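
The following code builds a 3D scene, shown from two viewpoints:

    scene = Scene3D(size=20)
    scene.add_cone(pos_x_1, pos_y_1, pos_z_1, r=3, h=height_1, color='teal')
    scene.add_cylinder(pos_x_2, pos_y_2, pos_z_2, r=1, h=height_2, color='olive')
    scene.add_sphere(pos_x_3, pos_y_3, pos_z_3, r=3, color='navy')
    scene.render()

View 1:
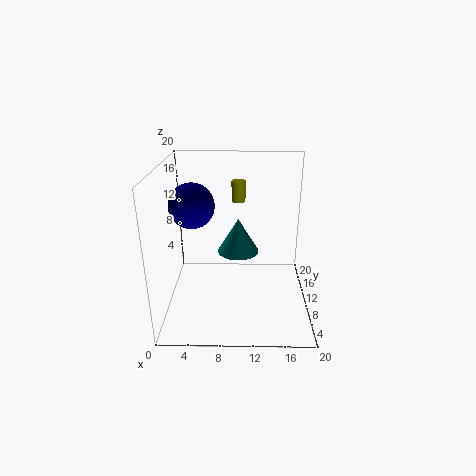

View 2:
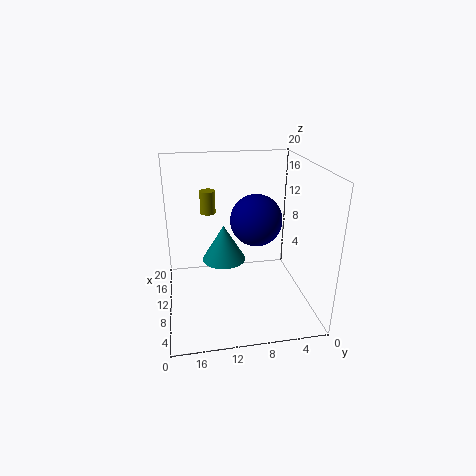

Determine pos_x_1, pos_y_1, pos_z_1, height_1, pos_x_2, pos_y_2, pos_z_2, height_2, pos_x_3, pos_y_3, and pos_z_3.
pos_x_1 = 10
pos_y_1 = 12
pos_z_1 = 7
height_1 = 5
pos_x_2 = 10
pos_y_2 = 14
pos_z_2 = 14
height_2 = 3
pos_x_3 = 4
pos_y_3 = 9
pos_z_3 = 15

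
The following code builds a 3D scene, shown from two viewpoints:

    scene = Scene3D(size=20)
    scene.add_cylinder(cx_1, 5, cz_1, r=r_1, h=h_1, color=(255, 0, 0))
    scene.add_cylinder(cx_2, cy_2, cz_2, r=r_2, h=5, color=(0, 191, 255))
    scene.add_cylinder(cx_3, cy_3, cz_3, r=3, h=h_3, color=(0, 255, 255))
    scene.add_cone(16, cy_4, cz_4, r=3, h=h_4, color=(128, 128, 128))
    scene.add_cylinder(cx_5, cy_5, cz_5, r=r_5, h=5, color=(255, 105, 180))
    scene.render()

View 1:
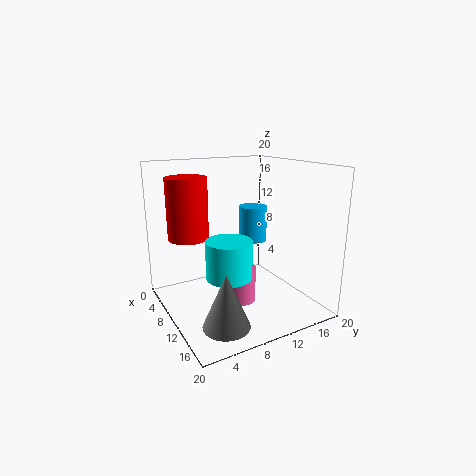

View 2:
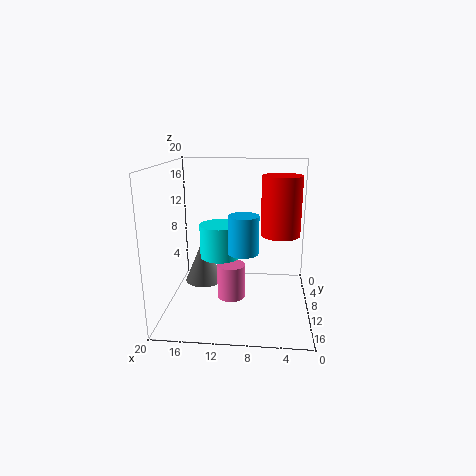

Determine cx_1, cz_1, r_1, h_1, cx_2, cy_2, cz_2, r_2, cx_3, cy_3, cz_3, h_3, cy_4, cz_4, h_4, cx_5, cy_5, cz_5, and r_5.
cx_1 = 4, cz_1 = 9, r_1 = 3, h_1 = 9, cx_2 = 9, cy_2 = 13, cz_2 = 9, r_2 = 2, cx_3 = 13, cy_3 = 7, cz_3 = 6, h_3 = 5, cy_4 = 5, cz_4 = 1, h_4 = 7, cx_5 = 11, cy_5 = 10, cz_5 = 1, r_5 = 2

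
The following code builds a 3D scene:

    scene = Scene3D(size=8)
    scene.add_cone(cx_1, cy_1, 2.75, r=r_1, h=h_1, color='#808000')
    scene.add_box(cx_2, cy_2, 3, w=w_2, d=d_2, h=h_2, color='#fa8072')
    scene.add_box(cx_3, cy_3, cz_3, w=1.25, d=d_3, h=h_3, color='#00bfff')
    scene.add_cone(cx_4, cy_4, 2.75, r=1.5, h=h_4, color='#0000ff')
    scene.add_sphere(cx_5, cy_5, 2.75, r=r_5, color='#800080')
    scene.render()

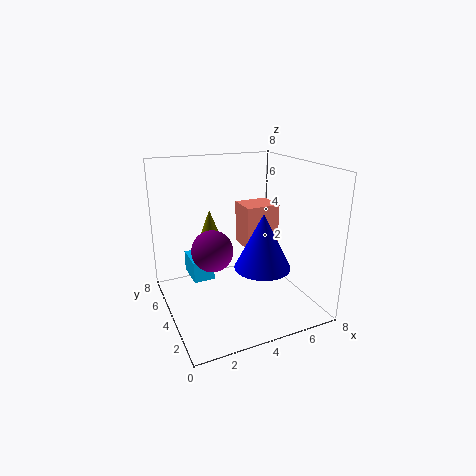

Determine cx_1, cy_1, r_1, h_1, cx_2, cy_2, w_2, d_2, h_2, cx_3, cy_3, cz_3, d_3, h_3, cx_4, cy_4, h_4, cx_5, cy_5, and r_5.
cx_1 = 3.5; cy_1 = 7.25; r_1 = 0.75; h_1 = 2; cx_2 = 4.75; cy_2 = 4.25; w_2 = 2; d_2 = 1.75; h_2 = 2.5; cx_3 = 1.75; cy_3 = 5.25; cz_3 = 1; d_3 = 2; h_3 = 1.25; cx_4 = 4.75; cy_4 = 2.5; h_4 = 3; cx_5 = 3; cy_5 = 5.5; r_5 = 1.25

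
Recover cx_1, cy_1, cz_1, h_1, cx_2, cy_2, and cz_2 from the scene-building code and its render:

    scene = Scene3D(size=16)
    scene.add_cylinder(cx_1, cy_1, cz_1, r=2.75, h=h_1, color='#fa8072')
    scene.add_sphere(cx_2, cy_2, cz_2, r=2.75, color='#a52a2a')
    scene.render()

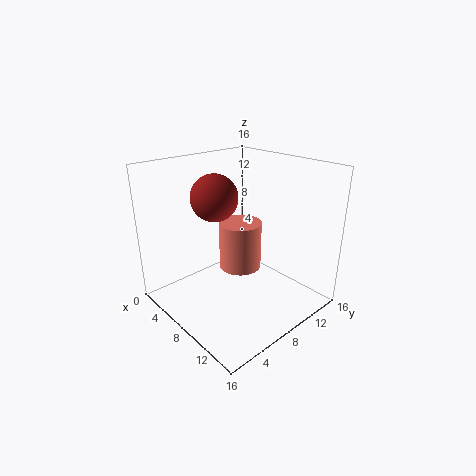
cx_1 = 4; cy_1 = 12; cz_1 = 1.25; h_1 = 6.25; cx_2 = 4.25; cy_2 = 7.75; cz_2 = 11.75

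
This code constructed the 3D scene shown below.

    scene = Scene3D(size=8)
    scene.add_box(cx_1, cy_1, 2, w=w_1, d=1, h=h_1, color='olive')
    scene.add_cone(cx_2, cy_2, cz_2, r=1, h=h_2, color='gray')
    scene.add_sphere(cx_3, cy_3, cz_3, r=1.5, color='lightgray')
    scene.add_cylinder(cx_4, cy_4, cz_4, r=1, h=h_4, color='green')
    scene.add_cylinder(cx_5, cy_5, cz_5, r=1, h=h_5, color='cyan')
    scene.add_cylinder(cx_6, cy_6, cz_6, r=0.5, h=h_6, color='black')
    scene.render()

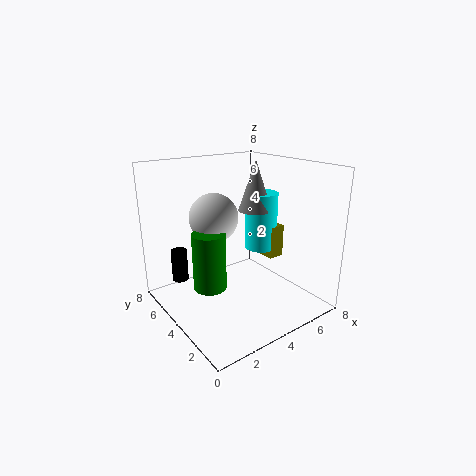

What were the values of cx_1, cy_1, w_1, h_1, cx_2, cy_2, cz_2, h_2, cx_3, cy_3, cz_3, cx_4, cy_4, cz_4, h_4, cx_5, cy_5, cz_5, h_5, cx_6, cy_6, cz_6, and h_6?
cx_1 = 6.5
cy_1 = 4
w_1 = 1
h_1 = 2
cx_2 = 6
cy_2 = 5
cz_2 = 5
h_2 = 3
cx_3 = 4
cy_3 = 6.5
cz_3 = 4.5
cx_4 = 3
cy_4 = 5.5
cz_4 = 0.5
h_4 = 3.5
cx_5 = 6.5
cy_5 = 5
cz_5 = 2.5
h_5 = 3.5
cx_6 = 2
cy_6 = 7.5
cz_6 = 0.5
h_6 = 2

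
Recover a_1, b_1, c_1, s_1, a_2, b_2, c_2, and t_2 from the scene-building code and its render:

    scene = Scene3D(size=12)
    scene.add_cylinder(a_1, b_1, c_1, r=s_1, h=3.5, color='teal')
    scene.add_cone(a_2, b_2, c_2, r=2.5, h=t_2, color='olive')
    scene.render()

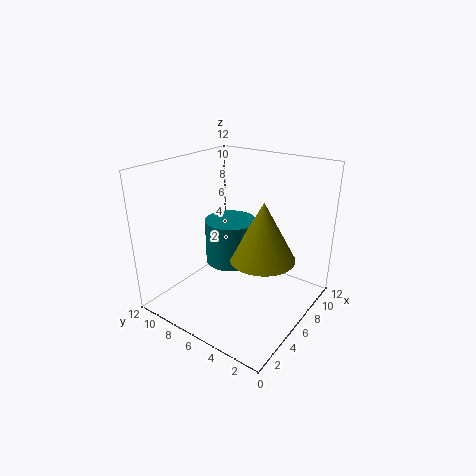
a_1 = 5
b_1 = 6
c_1 = 4.5
s_1 = 2
a_2 = 5
b_2 = 3
c_2 = 5.5
t_2 = 4.5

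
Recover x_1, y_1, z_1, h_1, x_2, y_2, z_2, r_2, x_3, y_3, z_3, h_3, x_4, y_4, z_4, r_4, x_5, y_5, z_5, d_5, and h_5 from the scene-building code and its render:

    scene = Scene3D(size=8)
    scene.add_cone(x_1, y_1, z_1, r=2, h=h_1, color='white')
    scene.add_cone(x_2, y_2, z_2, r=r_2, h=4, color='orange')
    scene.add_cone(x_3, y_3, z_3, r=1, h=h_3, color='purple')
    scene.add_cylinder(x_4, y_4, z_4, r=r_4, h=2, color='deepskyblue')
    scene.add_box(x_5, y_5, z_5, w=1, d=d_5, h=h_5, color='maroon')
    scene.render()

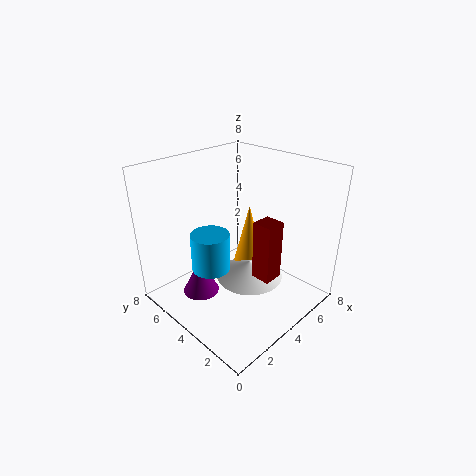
x_1 = 5, y_1 = 4, z_1 = 1, h_1 = 1, x_2 = 6, y_2 = 5, z_2 = 1, r_2 = 1, x_3 = 2, y_3 = 5, z_3 = 1, h_3 = 2, x_4 = 2, y_4 = 4, z_4 = 3, r_4 = 1, x_5 = 3, y_5 = 1, z_5 = 3, d_5 = 1, h_5 = 3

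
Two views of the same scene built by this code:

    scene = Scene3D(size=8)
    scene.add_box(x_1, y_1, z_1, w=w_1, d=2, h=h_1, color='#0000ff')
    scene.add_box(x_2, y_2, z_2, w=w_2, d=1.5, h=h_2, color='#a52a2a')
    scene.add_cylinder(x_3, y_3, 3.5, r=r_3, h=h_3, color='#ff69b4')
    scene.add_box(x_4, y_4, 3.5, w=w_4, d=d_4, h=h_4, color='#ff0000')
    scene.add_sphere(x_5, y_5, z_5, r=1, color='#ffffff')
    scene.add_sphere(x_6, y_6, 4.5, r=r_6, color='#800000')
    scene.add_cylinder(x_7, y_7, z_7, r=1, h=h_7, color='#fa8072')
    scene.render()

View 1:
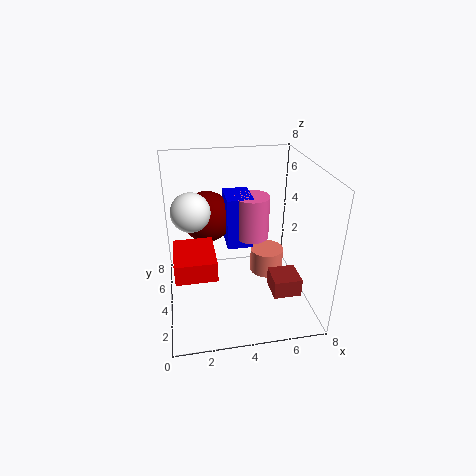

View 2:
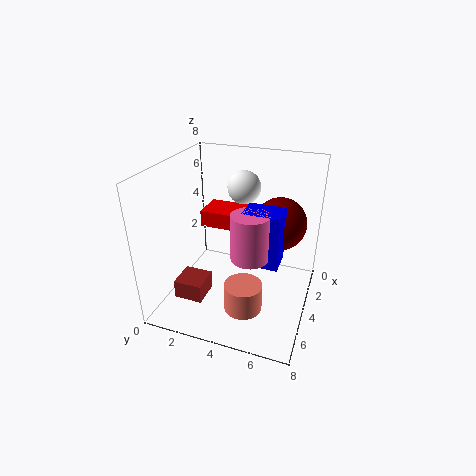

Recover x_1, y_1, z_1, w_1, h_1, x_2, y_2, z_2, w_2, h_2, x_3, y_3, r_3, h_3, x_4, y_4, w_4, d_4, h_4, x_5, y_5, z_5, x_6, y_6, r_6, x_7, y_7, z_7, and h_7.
x_1 = 3.5, y_1 = 4.5, z_1 = 3, w_1 = 1.5, h_1 = 3, x_2 = 5.5, y_2 = 1.5, z_2 = 1.5, w_2 = 1.5, h_2 = 1, x_3 = 5, y_3 = 5, r_3 = 1, h_3 = 2.5, x_4 = 0.5, y_4 = 1, w_4 = 2, d_4 = 2.5, h_4 = 1, x_5 = 1.5, y_5 = 3.5, z_5 = 6, x_6 = 2.5, y_6 = 6, r_6 = 1.5, x_7 = 6, y_7 = 5, z_7 = 1, h_7 = 1.5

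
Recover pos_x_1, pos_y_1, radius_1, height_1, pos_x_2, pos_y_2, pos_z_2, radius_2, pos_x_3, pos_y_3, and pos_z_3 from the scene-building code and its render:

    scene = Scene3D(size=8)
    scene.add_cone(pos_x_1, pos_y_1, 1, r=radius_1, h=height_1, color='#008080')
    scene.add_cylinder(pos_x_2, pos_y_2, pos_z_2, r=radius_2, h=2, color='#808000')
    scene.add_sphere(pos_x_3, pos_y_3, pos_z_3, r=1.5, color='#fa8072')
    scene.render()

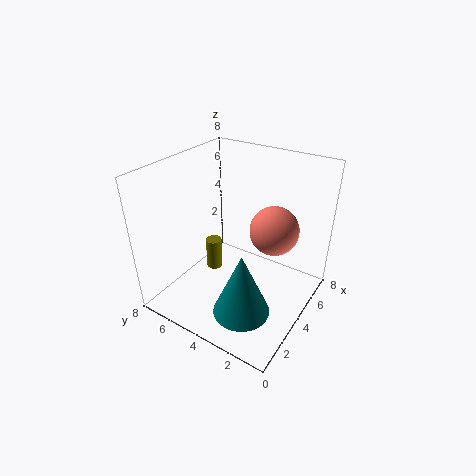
pos_x_1 = 2
pos_y_1 = 2.5
radius_1 = 1.5
height_1 = 3.5
pos_x_2 = 5
pos_y_2 = 6.5
pos_z_2 = 0.5
radius_2 = 0.5
pos_x_3 = 6.5
pos_y_3 = 3
pos_z_3 = 3.5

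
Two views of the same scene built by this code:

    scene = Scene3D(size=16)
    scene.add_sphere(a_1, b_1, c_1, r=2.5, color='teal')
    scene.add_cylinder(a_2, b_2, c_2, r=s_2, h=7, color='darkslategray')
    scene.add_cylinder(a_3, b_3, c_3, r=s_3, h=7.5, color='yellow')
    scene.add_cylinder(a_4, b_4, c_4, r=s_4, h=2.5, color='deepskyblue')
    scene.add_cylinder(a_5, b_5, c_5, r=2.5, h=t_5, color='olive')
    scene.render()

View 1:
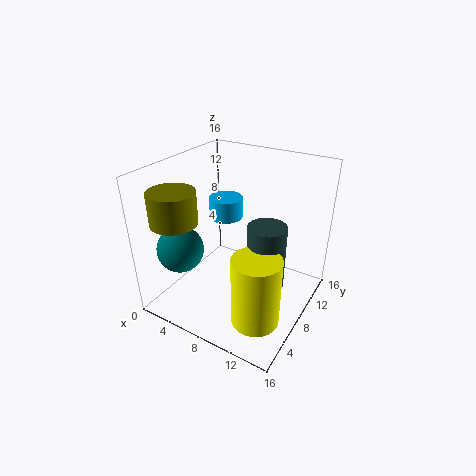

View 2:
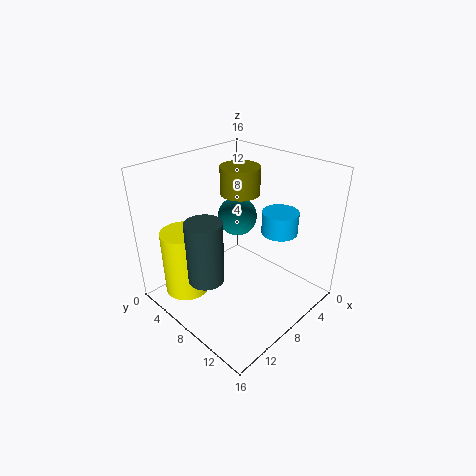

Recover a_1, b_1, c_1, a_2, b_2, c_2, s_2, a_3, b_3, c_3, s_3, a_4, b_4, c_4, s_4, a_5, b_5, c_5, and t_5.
a_1 = 3.5
b_1 = 3.5
c_1 = 7.5
a_2 = 12
b_2 = 7
c_2 = 4
s_2 = 2
a_3 = 12.5
b_3 = 4
c_3 = 1.5
s_3 = 2.5
a_4 = 4.5
b_4 = 11
c_4 = 8.5
s_4 = 2
a_5 = 3
b_5 = 3.5
c_5 = 10.5
t_5 = 3.5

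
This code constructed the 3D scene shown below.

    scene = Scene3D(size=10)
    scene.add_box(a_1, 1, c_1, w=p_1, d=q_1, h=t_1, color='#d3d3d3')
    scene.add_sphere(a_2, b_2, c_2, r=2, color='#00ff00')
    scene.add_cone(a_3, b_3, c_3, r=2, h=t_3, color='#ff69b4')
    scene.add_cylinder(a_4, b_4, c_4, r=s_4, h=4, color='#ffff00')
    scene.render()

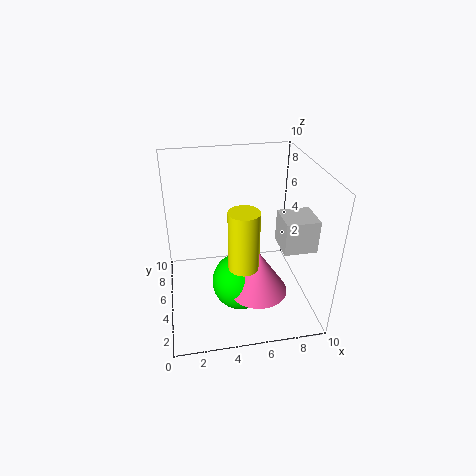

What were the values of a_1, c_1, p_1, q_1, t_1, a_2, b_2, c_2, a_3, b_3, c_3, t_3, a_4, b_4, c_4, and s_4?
a_1 = 7; c_1 = 6; p_1 = 2; q_1 = 2; t_1 = 2; a_2 = 5; b_2 = 4; c_2 = 2; a_3 = 6; b_3 = 3; c_3 = 2; t_3 = 3; a_4 = 5; b_4 = 3; c_4 = 4; s_4 = 1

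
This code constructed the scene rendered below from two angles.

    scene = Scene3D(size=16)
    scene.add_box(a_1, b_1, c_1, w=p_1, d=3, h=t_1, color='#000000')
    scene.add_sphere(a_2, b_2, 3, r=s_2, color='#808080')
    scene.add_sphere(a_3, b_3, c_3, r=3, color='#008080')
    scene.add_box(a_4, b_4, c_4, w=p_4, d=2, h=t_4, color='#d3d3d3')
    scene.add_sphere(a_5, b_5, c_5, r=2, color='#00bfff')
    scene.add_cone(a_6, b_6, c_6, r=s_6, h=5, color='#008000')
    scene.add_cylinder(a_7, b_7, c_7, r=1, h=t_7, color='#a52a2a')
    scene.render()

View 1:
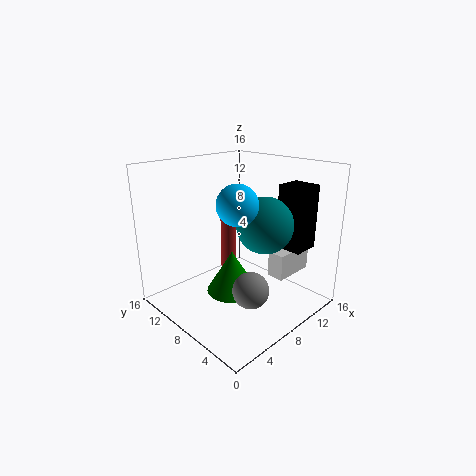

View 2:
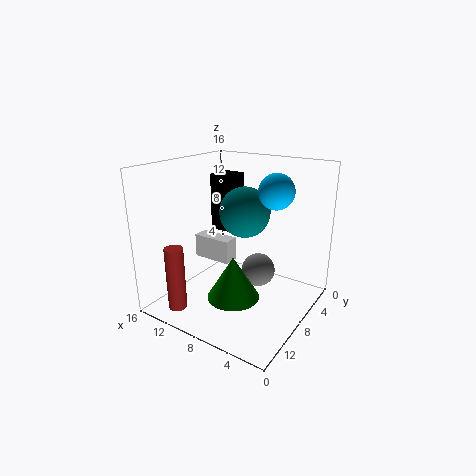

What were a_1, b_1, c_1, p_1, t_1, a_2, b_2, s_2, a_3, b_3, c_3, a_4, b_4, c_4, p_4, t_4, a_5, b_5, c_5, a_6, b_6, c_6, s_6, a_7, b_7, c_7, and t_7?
a_1 = 11, b_1 = 2, c_1 = 7, p_1 = 3, t_1 = 7, a_2 = 7, b_2 = 5, s_2 = 2, a_3 = 9, b_3 = 5, c_3 = 10, a_4 = 11, b_4 = 4, c_4 = 3, p_4 = 5, t_4 = 3, a_5 = 5, b_5 = 5, c_5 = 13, a_6 = 8, b_6 = 9, c_6 = 1, s_6 = 3, a_7 = 12, b_7 = 14, c_7 = 1, t_7 = 7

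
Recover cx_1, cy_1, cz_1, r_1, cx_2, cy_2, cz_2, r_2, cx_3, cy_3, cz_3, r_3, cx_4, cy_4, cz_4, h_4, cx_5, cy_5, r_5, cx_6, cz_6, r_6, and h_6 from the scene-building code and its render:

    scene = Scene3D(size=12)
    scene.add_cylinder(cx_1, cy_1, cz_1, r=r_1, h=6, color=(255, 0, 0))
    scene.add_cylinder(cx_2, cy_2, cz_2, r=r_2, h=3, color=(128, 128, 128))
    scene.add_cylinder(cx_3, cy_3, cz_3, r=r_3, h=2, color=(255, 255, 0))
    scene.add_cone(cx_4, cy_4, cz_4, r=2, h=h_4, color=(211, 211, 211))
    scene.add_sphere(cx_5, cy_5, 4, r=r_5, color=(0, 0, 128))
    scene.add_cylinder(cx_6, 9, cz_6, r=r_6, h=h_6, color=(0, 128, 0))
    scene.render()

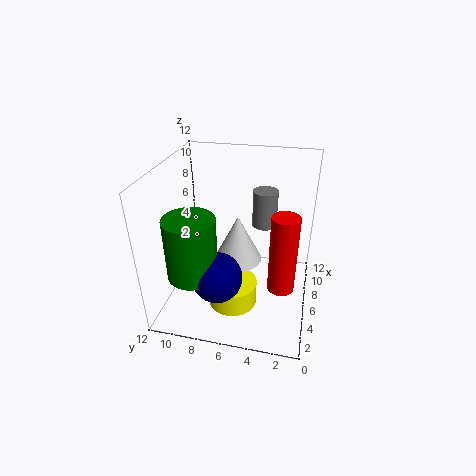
cx_1 = 3
cy_1 = 2
cz_1 = 4
r_1 = 1
cx_2 = 7
cy_2 = 4
cz_2 = 7
r_2 = 1
cx_3 = 4
cy_3 = 6
cz_3 = 1
r_3 = 2
cx_4 = 6
cy_4 = 6
cz_4 = 4
h_4 = 4
cx_5 = 3
cy_5 = 7
r_5 = 2
cx_6 = 3
cz_6 = 4
r_6 = 2
h_6 = 5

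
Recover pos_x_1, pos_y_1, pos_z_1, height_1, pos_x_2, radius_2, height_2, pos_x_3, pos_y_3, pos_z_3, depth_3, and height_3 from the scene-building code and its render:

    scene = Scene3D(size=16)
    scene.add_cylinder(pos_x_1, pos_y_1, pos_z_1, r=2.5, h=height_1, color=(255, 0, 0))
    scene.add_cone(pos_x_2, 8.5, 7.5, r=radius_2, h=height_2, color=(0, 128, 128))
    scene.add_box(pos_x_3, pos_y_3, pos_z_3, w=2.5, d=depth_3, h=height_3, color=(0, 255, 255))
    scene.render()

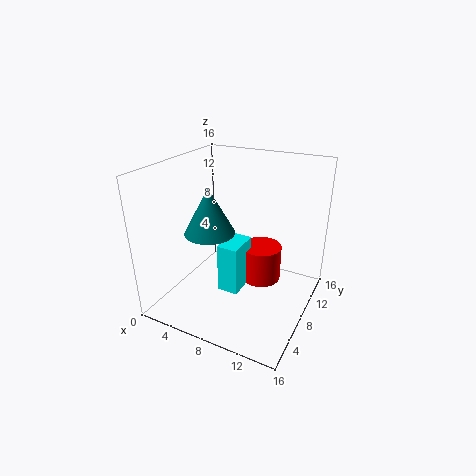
pos_x_1 = 9, pos_y_1 = 12.5, pos_z_1 = 0.5, height_1 = 4.5, pos_x_2 = 4, radius_2 = 3, height_2 = 5.5, pos_x_3 = 5.5, pos_y_3 = 7.5, pos_z_3 = 0.5, depth_3 = 4, height_3 = 6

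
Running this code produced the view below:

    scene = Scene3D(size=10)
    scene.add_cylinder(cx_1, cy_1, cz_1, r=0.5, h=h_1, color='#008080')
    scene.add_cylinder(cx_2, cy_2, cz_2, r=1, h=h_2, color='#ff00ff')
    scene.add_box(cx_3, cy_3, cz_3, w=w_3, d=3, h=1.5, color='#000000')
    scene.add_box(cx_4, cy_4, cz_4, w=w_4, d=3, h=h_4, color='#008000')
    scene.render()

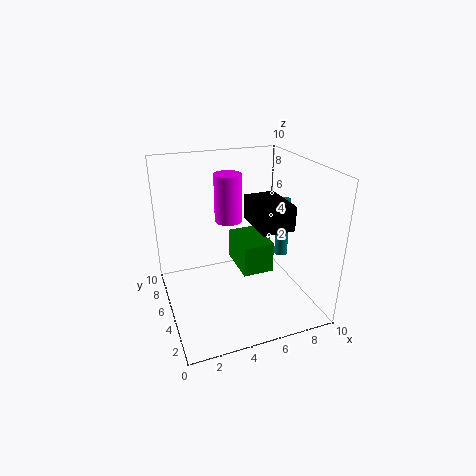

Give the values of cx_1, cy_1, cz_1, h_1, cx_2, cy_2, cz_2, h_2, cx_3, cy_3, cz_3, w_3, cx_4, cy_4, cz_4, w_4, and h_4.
cx_1 = 9
cy_1 = 6
cz_1 = 2.5
h_1 = 4.5
cx_2 = 5
cy_2 = 7
cz_2 = 5.5
h_2 = 3.5
cx_3 = 5
cy_3 = 1
cz_3 = 7
w_3 = 2
cx_4 = 4.5
cy_4 = 2.5
cz_4 = 3.5
w_4 = 2
h_4 = 2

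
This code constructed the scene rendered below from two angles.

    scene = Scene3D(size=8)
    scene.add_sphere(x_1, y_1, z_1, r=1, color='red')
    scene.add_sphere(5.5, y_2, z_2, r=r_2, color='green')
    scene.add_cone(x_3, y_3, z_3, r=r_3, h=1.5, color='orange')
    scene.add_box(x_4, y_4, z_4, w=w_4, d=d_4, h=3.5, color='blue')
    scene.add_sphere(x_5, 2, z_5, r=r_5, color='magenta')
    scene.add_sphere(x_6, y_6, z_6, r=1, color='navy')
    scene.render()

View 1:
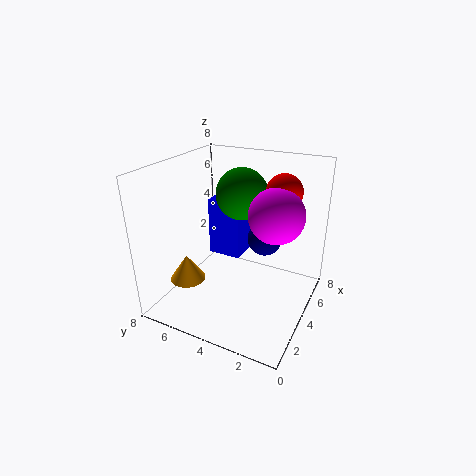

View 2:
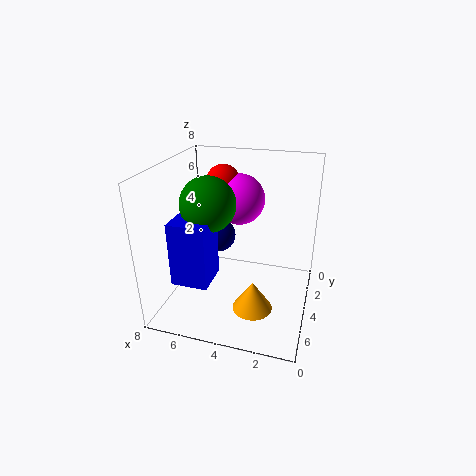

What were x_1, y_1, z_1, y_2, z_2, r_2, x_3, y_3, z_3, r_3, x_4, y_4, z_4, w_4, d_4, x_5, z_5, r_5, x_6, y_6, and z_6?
x_1 = 5.5
y_1 = 2
z_1 = 6.5
y_2 = 4.5
z_2 = 6
r_2 = 1.5
x_3 = 2.5
y_3 = 6.5
z_3 = 1.5
r_3 = 1
x_4 = 5
y_4 = 4.5
z_4 = 2
w_4 = 2
d_4 = 2
x_5 = 4.5
z_5 = 5.5
r_5 = 1.5
x_6 = 5.5
y_6 = 3
z_6 = 3.5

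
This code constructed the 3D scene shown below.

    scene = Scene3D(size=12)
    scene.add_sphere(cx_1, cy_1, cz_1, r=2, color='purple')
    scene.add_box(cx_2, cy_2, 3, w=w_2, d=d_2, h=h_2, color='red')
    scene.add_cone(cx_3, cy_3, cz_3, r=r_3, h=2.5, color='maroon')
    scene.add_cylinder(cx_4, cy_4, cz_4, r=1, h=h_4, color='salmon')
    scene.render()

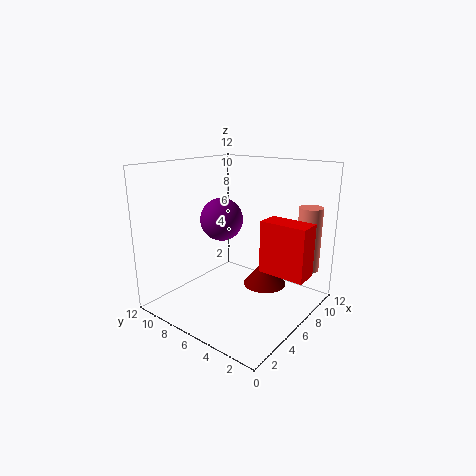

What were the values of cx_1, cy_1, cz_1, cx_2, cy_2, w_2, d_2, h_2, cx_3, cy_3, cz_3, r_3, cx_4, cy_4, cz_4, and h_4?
cx_1 = 8; cy_1 = 9.5; cz_1 = 6.5; cx_2 = 7; cy_2 = 0.5; w_2 = 2; d_2 = 4; h_2 = 4.5; cx_3 = 9.5; cy_3 = 5.5; cz_3 = 0.5; r_3 = 2; cx_4 = 10; cy_4 = 1.5; cz_4 = 3; h_4 = 5.5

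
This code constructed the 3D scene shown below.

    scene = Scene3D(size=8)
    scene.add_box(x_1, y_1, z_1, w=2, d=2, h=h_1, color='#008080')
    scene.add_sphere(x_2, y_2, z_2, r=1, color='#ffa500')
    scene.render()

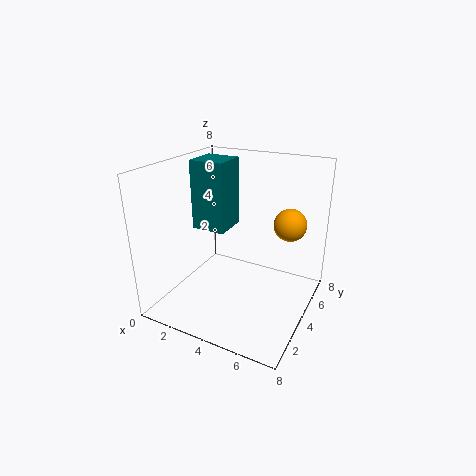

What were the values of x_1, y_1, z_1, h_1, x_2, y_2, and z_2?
x_1 = 1
y_1 = 4
z_1 = 4
h_1 = 4
x_2 = 6
y_2 = 7
z_2 = 4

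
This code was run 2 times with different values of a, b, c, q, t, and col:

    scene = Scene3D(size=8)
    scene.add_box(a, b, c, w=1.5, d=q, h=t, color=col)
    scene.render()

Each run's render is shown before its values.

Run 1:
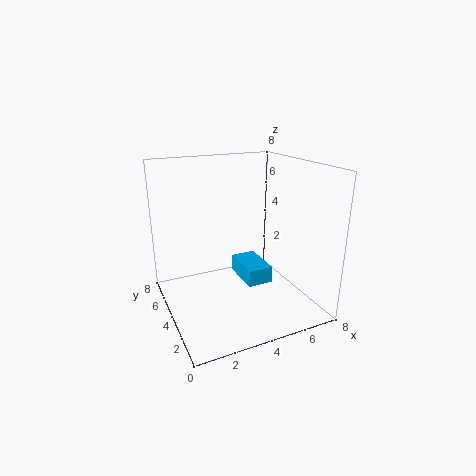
a = 4.5, b = 3.5, c = 1, q = 2.5, t = 1, col = 'deepskyblue'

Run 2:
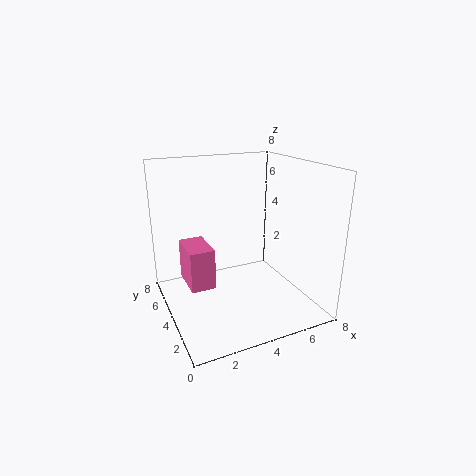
a = 1.5, b = 5, c = 0.5, q = 2.5, t = 2.5, col = 'hotpink'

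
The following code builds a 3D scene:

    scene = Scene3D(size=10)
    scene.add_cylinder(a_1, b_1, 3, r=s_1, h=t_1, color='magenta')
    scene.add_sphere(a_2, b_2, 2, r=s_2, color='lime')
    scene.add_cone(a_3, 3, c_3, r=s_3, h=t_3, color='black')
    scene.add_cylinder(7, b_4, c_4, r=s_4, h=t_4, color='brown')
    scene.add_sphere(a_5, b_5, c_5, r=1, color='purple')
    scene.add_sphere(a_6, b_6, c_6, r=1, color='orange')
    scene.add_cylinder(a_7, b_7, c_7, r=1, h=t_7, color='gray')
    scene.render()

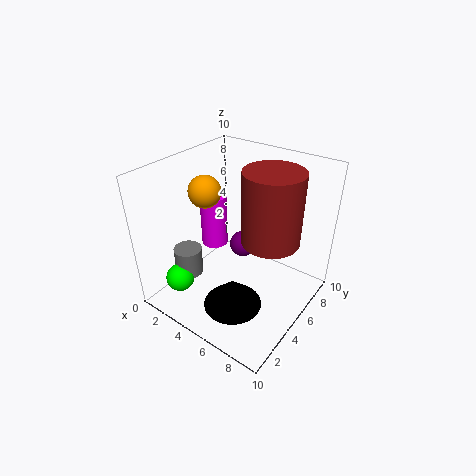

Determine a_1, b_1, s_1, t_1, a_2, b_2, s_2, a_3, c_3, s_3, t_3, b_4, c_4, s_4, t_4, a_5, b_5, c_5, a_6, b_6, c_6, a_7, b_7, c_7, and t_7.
a_1 = 2
b_1 = 6
s_1 = 1
t_1 = 4
a_2 = 2
b_2 = 2
s_2 = 1
a_3 = 6
c_3 = 1
s_3 = 2
t_3 = 2
b_4 = 6
c_4 = 5
s_4 = 2
t_4 = 5
a_5 = 4
b_5 = 7
c_5 = 3
a_6 = 4
b_6 = 3
c_6 = 9
a_7 = 2
b_7 = 3
c_7 = 2
t_7 = 2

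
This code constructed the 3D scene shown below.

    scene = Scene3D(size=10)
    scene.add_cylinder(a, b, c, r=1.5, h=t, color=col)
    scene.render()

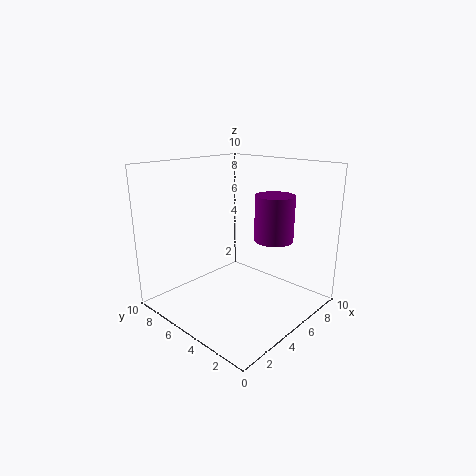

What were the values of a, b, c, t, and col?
a = 8.5; b = 4.5; c = 4; t = 3.5; col = 'purple'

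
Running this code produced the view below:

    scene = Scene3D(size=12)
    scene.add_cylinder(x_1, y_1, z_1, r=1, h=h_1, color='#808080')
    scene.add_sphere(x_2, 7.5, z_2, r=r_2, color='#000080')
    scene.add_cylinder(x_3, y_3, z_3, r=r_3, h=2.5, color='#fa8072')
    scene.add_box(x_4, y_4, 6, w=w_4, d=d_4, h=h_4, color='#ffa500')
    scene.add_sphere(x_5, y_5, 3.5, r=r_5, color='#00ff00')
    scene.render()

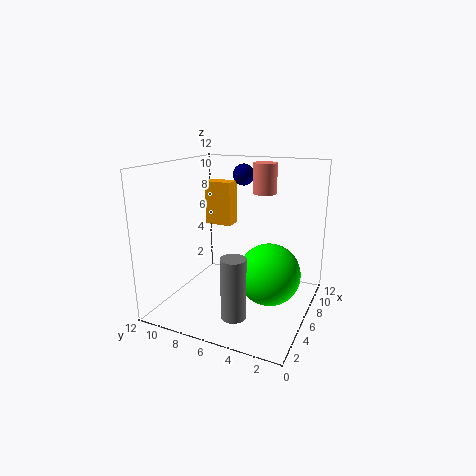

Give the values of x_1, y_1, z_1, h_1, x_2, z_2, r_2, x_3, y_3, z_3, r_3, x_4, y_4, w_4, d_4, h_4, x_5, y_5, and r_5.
x_1 = 3
y_1 = 5
z_1 = 0.5
h_1 = 5
x_2 = 10.5
z_2 = 10.5
r_2 = 1
x_3 = 8
y_3 = 4.5
z_3 = 9.5
r_3 = 1
x_4 = 8.5
y_4 = 8
w_4 = 1.5
d_4 = 2.5
h_4 = 4
x_5 = 5.5
y_5 = 3
r_5 = 2.5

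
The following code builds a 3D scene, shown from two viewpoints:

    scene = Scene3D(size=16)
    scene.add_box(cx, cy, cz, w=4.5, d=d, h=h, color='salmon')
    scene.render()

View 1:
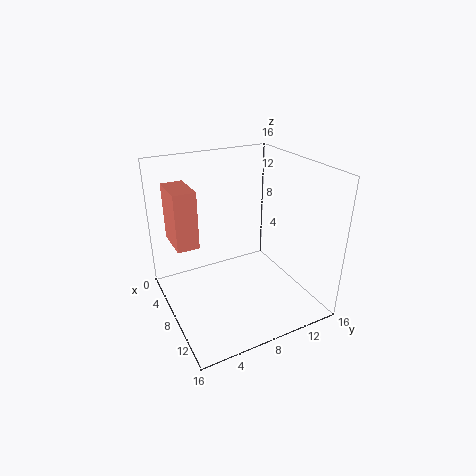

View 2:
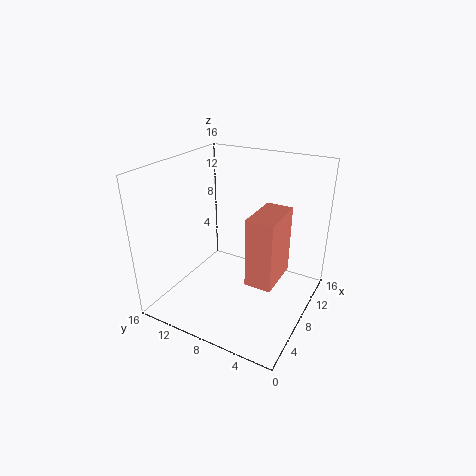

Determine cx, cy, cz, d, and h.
cx = 2
cy = 1.5
cz = 7
d = 2.5
h = 6.5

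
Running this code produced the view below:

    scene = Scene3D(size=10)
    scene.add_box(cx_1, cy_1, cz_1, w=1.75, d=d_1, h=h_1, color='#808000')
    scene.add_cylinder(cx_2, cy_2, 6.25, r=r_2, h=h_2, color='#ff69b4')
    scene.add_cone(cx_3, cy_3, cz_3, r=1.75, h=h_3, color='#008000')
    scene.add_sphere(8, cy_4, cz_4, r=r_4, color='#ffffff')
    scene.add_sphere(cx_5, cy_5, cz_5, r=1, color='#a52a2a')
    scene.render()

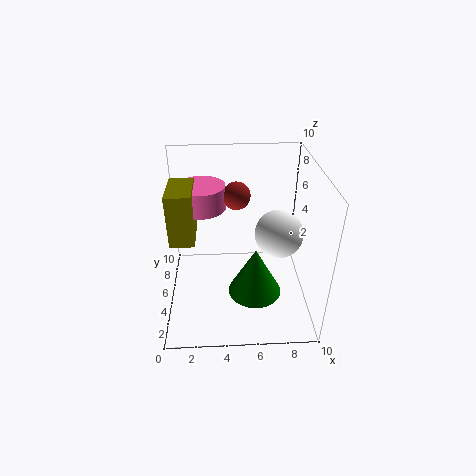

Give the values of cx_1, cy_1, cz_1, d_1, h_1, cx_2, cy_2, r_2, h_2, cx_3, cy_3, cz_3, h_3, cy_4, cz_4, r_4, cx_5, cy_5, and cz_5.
cx_1 = 0.25; cy_1 = 4.75; cz_1 = 4.5; d_1 = 3.25; h_1 = 3.75; cx_2 = 2.5; cy_2 = 7.25; r_2 = 1.75; h_2 = 1.75; cx_3 = 6; cy_3 = 2.75; cz_3 = 2.25; h_3 = 3.25; cy_4 = 5.75; cz_4 = 4.75; r_4 = 1.75; cx_5 = 5; cy_5 = 7; cz_5 = 7.25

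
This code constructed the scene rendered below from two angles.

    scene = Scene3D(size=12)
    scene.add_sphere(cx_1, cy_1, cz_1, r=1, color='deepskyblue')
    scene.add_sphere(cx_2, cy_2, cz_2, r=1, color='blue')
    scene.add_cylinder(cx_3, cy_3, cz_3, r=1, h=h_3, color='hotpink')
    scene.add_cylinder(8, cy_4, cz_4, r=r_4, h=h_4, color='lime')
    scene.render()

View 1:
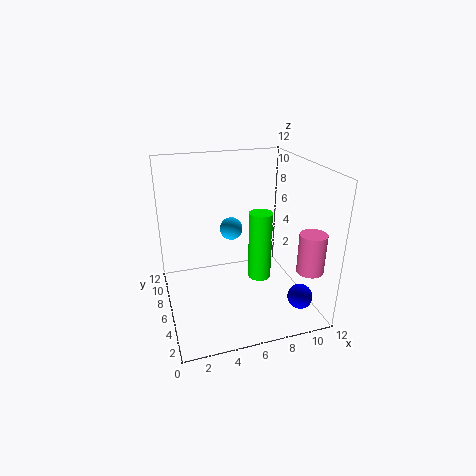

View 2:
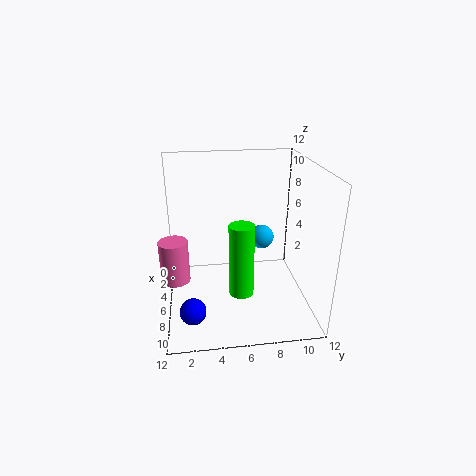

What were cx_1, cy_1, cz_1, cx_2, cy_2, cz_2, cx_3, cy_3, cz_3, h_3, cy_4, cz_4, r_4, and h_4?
cx_1 = 6
cy_1 = 8
cz_1 = 6
cx_2 = 10
cy_2 = 2
cz_2 = 2
cx_3 = 10
cy_3 = 1
cz_3 = 5
h_3 = 3
cy_4 = 6
cz_4 = 2
r_4 = 1
h_4 = 6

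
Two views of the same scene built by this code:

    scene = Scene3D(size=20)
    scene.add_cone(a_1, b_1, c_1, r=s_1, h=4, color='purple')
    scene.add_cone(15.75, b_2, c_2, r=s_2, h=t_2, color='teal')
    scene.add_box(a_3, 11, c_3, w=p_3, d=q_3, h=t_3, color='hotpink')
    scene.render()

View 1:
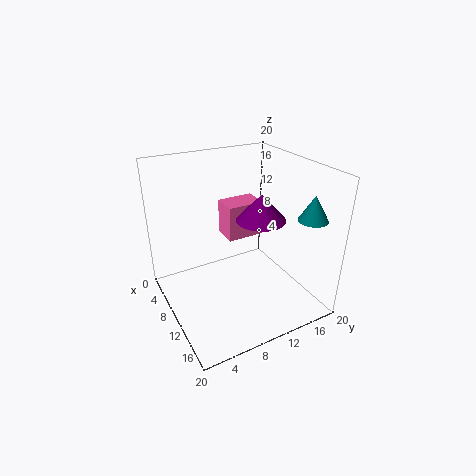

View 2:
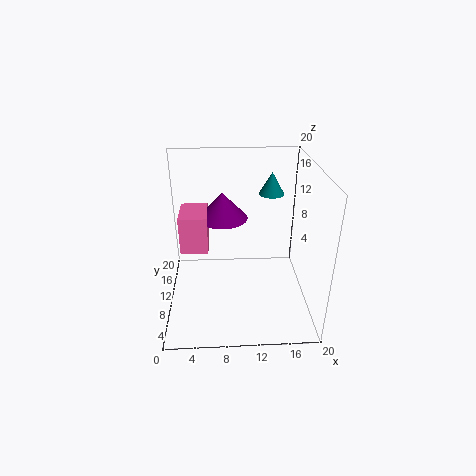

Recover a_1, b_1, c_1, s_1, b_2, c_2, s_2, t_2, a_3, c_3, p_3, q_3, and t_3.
a_1 = 8
b_1 = 15
c_1 = 10.75
s_1 = 3.75
b_2 = 18
c_2 = 13.25
s_2 = 2
t_2 = 3.5
a_3 = 1.75
c_3 = 7
p_3 = 4
q_3 = 5.75
t_3 = 5.5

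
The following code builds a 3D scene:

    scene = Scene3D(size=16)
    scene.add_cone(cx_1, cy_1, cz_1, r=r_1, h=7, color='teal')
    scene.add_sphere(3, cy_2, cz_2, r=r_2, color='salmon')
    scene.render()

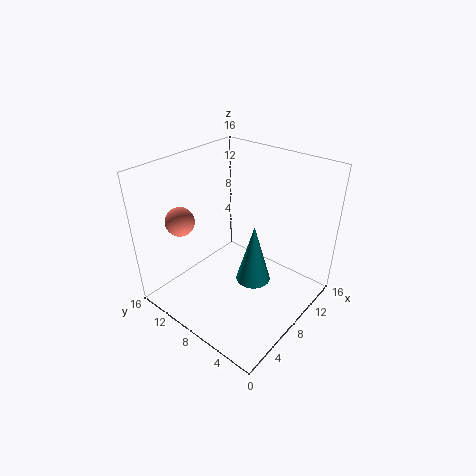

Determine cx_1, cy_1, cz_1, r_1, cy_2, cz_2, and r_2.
cx_1 = 9, cy_1 = 6.5, cz_1 = 2.5, r_1 = 2, cy_2 = 11.5, cz_2 = 11, r_2 = 1.5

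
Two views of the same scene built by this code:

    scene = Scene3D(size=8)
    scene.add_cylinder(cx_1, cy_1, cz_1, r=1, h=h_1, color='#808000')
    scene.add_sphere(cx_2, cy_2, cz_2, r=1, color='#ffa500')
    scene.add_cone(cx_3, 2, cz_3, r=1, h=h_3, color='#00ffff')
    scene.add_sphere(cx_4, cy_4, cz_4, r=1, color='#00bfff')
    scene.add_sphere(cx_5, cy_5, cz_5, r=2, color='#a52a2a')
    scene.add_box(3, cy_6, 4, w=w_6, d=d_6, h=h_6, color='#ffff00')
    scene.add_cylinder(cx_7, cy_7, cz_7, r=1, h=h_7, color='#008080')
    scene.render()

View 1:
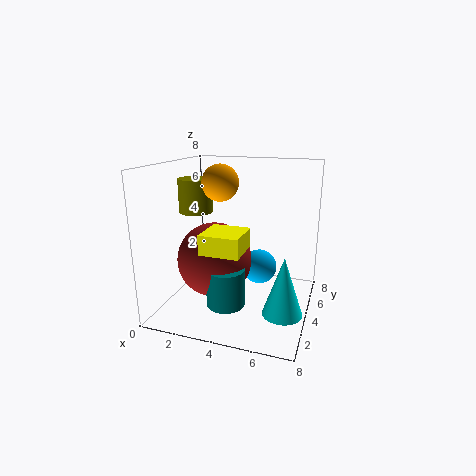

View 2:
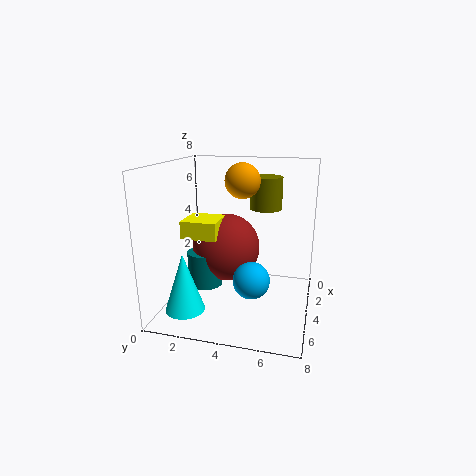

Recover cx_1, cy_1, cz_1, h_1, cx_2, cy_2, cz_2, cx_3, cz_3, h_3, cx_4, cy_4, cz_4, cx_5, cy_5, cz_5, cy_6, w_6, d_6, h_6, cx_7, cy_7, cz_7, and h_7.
cx_1 = 1
cy_1 = 5
cz_1 = 5
h_1 = 2
cx_2 = 3
cy_2 = 4
cz_2 = 7
cx_3 = 7
cz_3 = 1
h_3 = 3
cx_4 = 5
cy_4 = 5
cz_4 = 2
cx_5 = 3
cy_5 = 3
cz_5 = 3
cy_6 = 1
w_6 = 2
d_6 = 2
h_6 = 1
cx_7 = 4
cy_7 = 2
cz_7 = 1
h_7 = 2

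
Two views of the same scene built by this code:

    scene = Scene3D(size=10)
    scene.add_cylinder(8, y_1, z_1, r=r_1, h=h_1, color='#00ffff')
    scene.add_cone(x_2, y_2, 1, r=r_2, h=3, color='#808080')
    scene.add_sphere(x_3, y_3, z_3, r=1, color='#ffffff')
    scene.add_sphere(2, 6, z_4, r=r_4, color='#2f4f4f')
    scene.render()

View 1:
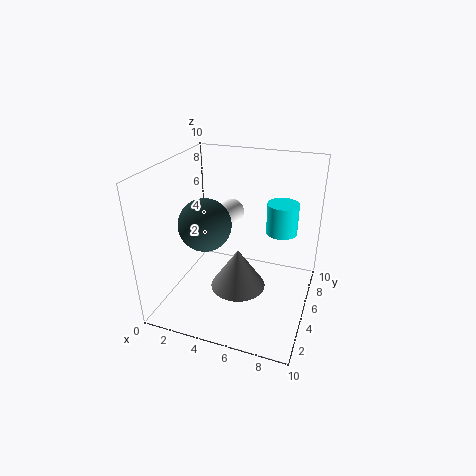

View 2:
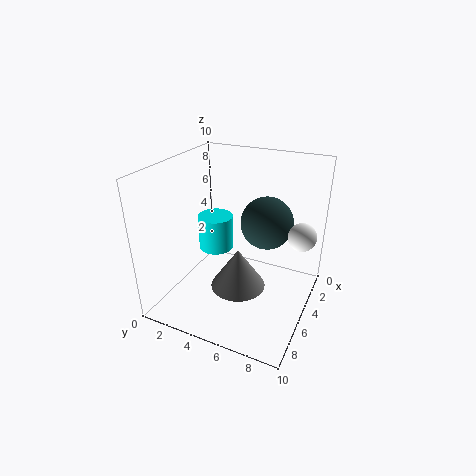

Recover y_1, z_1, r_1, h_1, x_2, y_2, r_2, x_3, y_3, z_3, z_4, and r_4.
y_1 = 5, z_1 = 6, r_1 = 1, h_1 = 2, x_2 = 5, y_2 = 5, r_2 = 2, x_3 = 3, y_3 = 9, z_3 = 5, z_4 = 5, r_4 = 2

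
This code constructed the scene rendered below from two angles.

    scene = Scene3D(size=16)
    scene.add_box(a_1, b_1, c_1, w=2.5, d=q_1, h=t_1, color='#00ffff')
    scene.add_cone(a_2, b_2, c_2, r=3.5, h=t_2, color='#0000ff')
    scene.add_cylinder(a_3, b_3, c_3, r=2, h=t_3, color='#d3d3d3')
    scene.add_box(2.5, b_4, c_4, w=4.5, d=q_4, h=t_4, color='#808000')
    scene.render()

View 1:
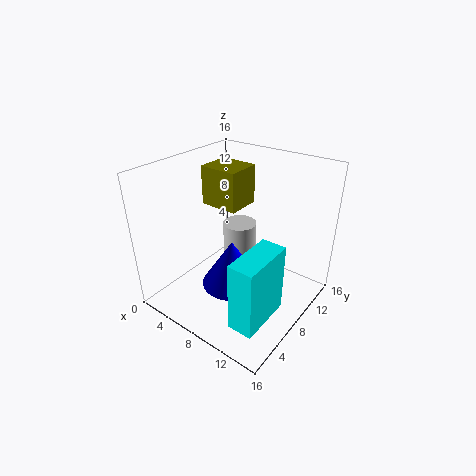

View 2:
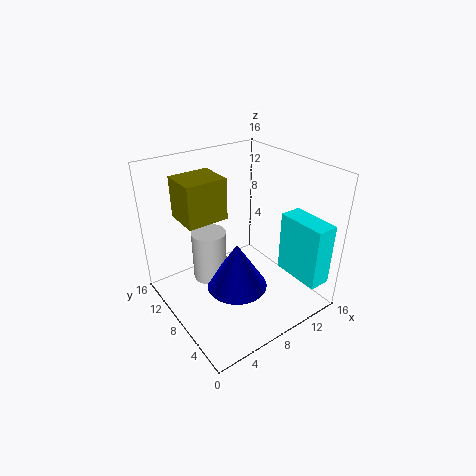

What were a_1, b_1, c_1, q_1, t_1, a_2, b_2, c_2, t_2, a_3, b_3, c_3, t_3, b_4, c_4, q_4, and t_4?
a_1 = 12.5; b_1 = 0.5; c_1 = 3.5; q_1 = 5.5; t_1 = 7; a_2 = 7.5; b_2 = 7.5; c_2 = 2; t_2 = 5.5; a_3 = 6; b_3 = 11; c_3 = 2; t_3 = 6; b_4 = 8.5; c_4 = 10.5; q_4 = 4; t_4 = 4.5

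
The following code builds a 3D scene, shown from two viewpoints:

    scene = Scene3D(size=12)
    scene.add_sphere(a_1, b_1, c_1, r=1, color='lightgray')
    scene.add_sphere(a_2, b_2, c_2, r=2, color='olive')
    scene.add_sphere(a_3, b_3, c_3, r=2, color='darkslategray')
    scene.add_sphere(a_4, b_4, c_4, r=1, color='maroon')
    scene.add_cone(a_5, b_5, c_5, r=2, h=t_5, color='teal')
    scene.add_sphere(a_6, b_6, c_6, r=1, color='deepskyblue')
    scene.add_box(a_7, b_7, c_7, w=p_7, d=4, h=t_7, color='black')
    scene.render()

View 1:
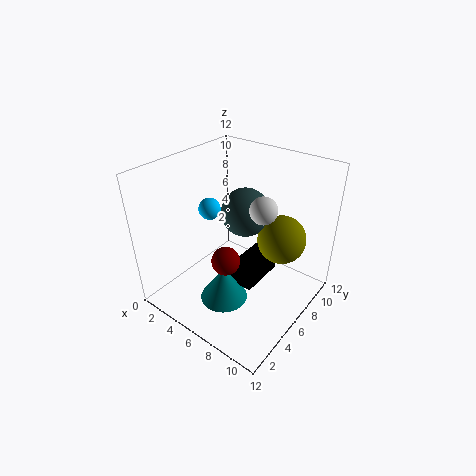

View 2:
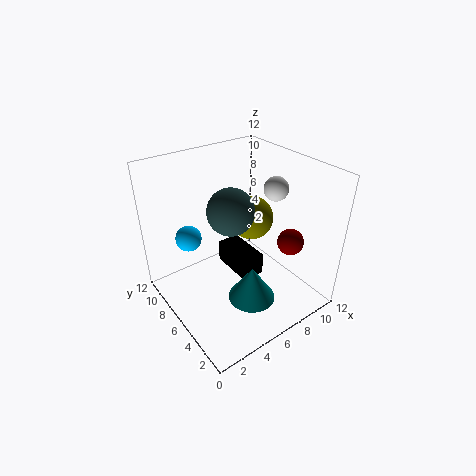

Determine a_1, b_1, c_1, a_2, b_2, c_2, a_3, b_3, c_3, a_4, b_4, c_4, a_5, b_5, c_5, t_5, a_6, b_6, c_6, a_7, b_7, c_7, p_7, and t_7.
a_1 = 9, b_1 = 5, c_1 = 10, a_2 = 9, b_2 = 8, c_2 = 6, a_3 = 6, b_3 = 7, c_3 = 8, a_4 = 8, b_4 = 2, c_4 = 7, a_5 = 6, b_5 = 4, c_5 = 1, t_5 = 3, a_6 = 2, b_6 = 7, c_6 = 7, a_7 = 6, b_7 = 5, c_7 = 2, p_7 = 2, t_7 = 2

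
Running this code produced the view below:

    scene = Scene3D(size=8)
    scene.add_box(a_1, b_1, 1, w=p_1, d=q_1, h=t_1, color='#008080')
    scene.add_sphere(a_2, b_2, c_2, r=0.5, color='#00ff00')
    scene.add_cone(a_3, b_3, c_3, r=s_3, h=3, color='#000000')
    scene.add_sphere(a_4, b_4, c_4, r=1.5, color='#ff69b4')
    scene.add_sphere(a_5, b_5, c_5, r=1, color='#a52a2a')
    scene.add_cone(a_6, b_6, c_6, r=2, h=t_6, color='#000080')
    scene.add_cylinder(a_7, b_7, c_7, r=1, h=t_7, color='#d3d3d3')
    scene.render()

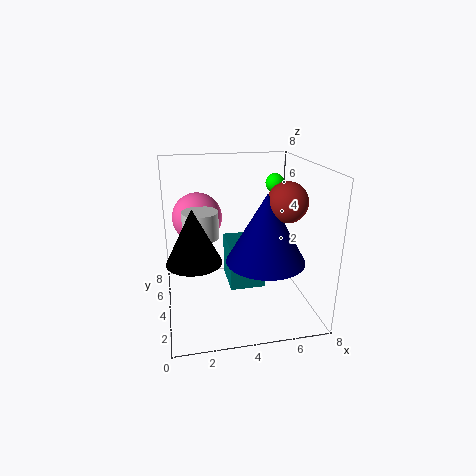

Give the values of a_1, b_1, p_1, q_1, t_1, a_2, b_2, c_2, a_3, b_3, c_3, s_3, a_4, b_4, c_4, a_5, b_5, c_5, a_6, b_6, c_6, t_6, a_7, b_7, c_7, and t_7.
a_1 = 3.5
b_1 = 3.5
p_1 = 2
q_1 = 2.5
t_1 = 2.5
a_2 = 6
b_2 = 4
c_2 = 7
a_3 = 1.5
b_3 = 3.5
c_3 = 3
s_3 = 1.5
a_4 = 2
b_4 = 6.5
c_4 = 4.5
a_5 = 6
b_5 = 2
c_5 = 6.5
a_6 = 5
b_6 = 2
c_6 = 3.5
t_6 = 3.5
a_7 = 2
b_7 = 4.5
c_7 = 4
t_7 = 1.5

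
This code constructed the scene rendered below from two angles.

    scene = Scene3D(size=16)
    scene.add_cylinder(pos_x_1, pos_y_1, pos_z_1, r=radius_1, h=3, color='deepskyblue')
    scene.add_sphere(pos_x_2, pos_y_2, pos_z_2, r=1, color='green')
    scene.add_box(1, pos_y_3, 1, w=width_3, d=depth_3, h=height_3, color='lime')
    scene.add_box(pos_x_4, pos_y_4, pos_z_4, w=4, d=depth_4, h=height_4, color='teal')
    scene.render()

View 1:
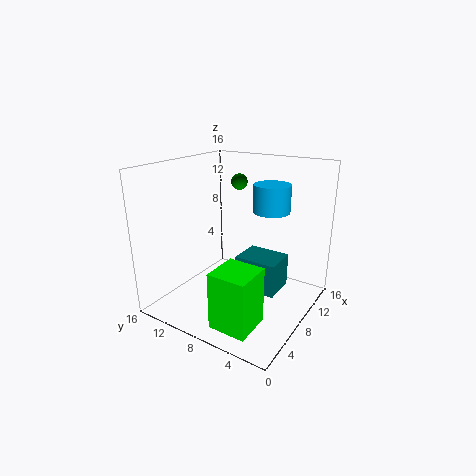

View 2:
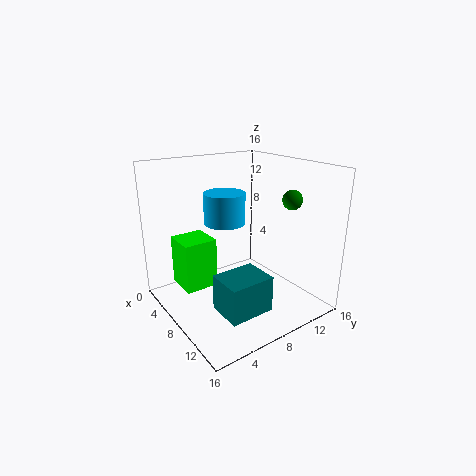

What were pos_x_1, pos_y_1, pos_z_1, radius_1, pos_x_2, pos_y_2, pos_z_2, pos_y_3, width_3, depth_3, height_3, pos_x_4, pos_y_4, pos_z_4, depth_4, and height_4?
pos_x_1 = 10; pos_y_1 = 5; pos_z_1 = 11; radius_1 = 2; pos_x_2 = 13; pos_y_2 = 11; pos_z_2 = 13; pos_y_3 = 3; width_3 = 4; depth_3 = 4; height_3 = 6; pos_x_4 = 9; pos_y_4 = 4; pos_z_4 = 1; depth_4 = 5; height_4 = 4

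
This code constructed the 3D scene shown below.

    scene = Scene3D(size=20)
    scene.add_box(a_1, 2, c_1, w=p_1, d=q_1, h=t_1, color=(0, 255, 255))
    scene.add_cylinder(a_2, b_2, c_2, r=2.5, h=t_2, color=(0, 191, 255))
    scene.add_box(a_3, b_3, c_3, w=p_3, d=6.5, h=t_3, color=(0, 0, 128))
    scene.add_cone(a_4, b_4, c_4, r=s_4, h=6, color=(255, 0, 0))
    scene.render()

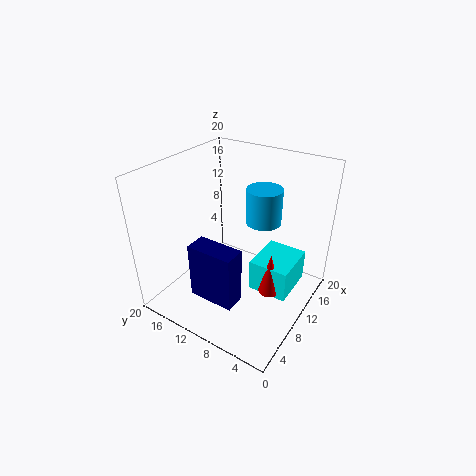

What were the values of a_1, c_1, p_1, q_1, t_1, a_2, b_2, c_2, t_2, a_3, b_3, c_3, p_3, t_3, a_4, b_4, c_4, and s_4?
a_1 = 9, c_1 = 3, p_1 = 6.5, q_1 = 5.5, t_1 = 4.5, a_2 = 13.5, b_2 = 8, c_2 = 11.5, t_2 = 5, a_3 = 4, b_3 = 7.5, c_3 = 2.5, p_3 = 3, t_3 = 8, a_4 = 9.5, b_4 = 4.5, c_4 = 3.5, s_4 = 1.5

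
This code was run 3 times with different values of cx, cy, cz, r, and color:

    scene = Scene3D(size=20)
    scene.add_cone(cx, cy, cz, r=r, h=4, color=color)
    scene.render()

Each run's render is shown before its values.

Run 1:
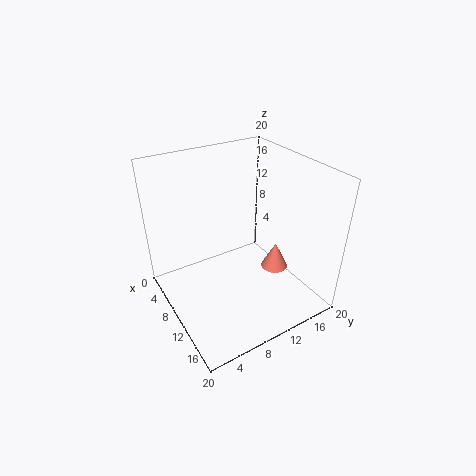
cx = 11; cy = 16; cz = 3.5; r = 2; color = 'salmon'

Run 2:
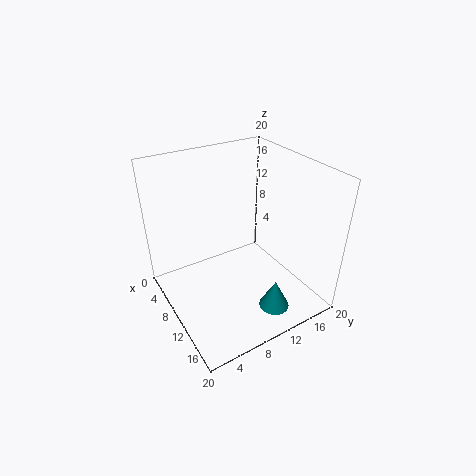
cx = 17; cy = 11.5; cz = 2.5; r = 2; color = 'teal'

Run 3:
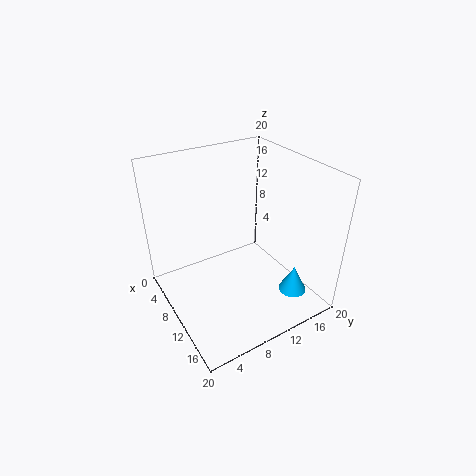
cx = 15; cy = 16.5; cz = 1.5; r = 2; color = 'deepskyblue'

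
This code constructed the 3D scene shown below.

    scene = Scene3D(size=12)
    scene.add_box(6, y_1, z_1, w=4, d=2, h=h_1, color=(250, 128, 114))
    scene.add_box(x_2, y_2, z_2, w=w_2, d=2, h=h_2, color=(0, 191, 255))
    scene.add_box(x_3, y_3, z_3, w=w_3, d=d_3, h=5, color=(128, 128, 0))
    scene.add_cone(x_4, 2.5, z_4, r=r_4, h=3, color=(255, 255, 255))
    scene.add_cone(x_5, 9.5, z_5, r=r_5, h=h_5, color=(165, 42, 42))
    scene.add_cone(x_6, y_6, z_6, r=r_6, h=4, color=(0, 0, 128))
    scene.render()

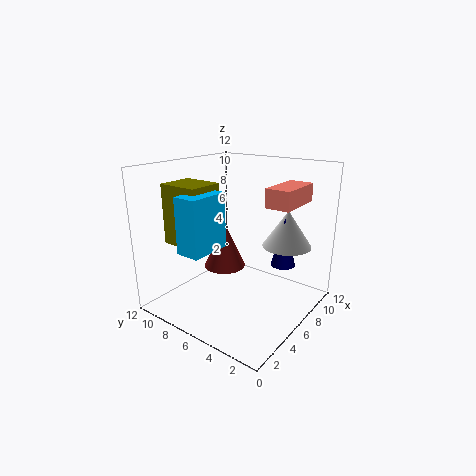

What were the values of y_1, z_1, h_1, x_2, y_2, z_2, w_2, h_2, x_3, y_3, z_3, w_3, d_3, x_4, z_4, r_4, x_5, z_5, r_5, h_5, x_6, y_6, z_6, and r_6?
y_1 = 1.5
z_1 = 9
h_1 = 1.5
x_2 = 1.5
y_2 = 6.5
z_2 = 5.5
w_2 = 3.5
h_2 = 4.5
x_3 = 2.5
y_3 = 7.5
z_3 = 5.5
w_3 = 3
d_3 = 3.5
x_4 = 8
z_4 = 5.5
r_4 = 2
x_5 = 8.5
z_5 = 1.5
r_5 = 2
h_5 = 4.5
x_6 = 7.5
y_6 = 2.5
z_6 = 4
r_6 = 1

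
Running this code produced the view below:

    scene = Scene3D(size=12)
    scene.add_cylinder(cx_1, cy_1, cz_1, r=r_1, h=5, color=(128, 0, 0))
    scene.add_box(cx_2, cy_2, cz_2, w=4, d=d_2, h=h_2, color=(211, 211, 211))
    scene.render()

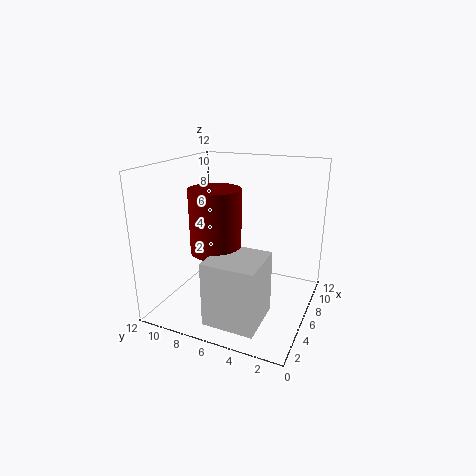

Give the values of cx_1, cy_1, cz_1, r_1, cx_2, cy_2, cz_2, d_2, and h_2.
cx_1 = 4, cy_1 = 7, cz_1 = 5.5, r_1 = 2, cx_2 = 0.5, cy_2 = 2.5, cz_2 = 1, d_2 = 4, h_2 = 5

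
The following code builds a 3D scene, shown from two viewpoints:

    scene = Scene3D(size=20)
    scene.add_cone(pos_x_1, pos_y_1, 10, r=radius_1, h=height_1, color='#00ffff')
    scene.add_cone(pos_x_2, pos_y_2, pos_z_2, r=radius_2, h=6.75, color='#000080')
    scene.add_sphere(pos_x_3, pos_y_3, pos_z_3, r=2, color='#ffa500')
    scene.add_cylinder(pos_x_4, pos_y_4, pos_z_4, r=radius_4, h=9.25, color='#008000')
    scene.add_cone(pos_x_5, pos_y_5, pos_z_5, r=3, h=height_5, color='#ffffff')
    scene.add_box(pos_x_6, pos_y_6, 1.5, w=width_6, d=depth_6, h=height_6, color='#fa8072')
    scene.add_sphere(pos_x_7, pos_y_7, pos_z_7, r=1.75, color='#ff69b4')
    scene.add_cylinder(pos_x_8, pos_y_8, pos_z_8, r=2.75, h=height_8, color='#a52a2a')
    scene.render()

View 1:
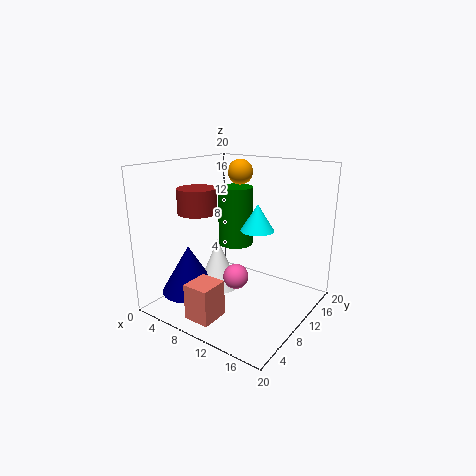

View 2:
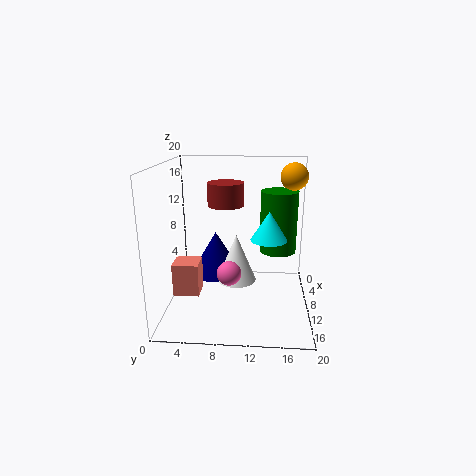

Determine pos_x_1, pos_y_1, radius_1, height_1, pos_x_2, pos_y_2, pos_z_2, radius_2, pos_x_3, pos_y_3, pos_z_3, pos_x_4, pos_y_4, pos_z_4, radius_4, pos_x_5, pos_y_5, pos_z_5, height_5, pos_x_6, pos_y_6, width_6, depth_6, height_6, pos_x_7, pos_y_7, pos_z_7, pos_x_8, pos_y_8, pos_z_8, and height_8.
pos_x_1 = 10.5
pos_y_1 = 14.25
radius_1 = 2.5
height_1 = 4
pos_x_2 = 4.25
pos_y_2 = 6
pos_z_2 = 2
radius_2 = 4
pos_x_3 = 5
pos_y_3 = 17.75
pos_z_3 = 17.75
pos_x_4 = 5.5
pos_y_4 = 15.75
pos_z_4 = 6.5
radius_4 = 2.75
pos_x_5 = 6.75
pos_y_5 = 9.5
pos_z_5 = 2
height_5 = 7.25
pos_x_6 = 8.25
pos_y_6 = 0.75
width_6 = 3.5
depth_6 = 3.75
height_6 = 4.75
pos_x_7 = 10.5
pos_y_7 = 8.75
pos_z_7 = 4.75
pos_x_8 = 4.75
pos_y_8 = 7.75
pos_z_8 = 13.25
height_8 = 3.5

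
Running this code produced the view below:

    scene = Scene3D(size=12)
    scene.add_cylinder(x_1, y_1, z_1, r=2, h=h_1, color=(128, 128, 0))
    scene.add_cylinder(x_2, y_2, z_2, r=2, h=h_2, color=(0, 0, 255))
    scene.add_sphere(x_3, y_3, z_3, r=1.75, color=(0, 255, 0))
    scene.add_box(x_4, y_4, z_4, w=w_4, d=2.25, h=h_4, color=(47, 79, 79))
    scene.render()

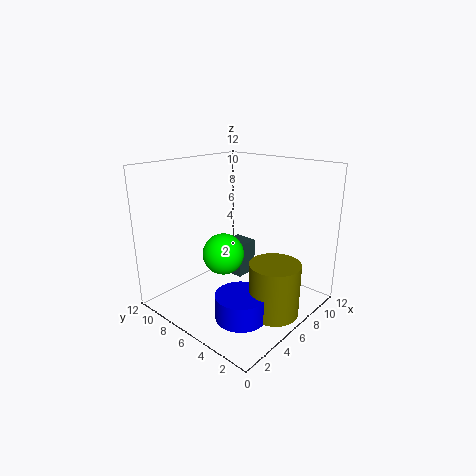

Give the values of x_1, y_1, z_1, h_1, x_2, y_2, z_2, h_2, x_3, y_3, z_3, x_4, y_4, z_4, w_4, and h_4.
x_1 = 5.75; y_1 = 2; z_1 = 0.75; h_1 = 4.25; x_2 = 3.5; y_2 = 3.5; z_2 = 0.75; h_2 = 2; x_3 = 5.25; y_3 = 7; z_3 = 4.5; x_4 = 8.25; y_4 = 7.75; z_4 = 0.75; w_4 = 2.25; h_4 = 3.25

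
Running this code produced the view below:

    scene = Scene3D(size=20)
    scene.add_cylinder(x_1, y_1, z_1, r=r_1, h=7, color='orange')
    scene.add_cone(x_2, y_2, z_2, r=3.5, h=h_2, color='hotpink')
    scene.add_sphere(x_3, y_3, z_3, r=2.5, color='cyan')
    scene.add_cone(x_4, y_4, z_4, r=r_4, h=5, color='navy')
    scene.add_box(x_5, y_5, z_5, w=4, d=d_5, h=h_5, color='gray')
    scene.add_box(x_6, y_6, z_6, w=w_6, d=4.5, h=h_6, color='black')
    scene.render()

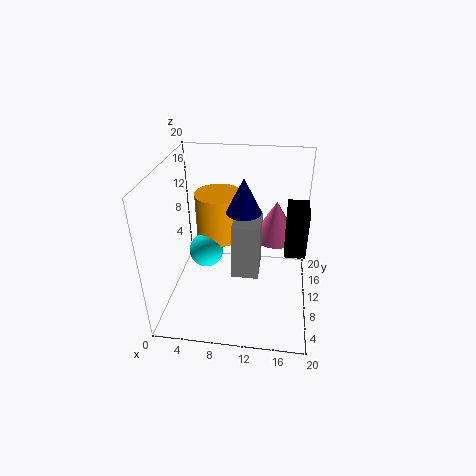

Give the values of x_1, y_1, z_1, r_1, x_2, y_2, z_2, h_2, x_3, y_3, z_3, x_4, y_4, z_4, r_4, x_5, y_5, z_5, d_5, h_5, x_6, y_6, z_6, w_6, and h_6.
x_1 = 6.5, y_1 = 14.5, z_1 = 7.5, r_1 = 3.5, x_2 = 15, y_2 = 16, z_2 = 7, h_2 = 6, x_3 = 5, y_3 = 11.5, z_3 = 6.5, x_4 = 10.5, y_4 = 12, z_4 = 13, r_4 = 2.5, x_5 = 9, y_5 = 10, z_5 = 3, d_5 = 5, h_5 = 8.5, x_6 = 16.5, y_6 = 10.5, z_6 = 7, w_6 = 3, h_6 = 7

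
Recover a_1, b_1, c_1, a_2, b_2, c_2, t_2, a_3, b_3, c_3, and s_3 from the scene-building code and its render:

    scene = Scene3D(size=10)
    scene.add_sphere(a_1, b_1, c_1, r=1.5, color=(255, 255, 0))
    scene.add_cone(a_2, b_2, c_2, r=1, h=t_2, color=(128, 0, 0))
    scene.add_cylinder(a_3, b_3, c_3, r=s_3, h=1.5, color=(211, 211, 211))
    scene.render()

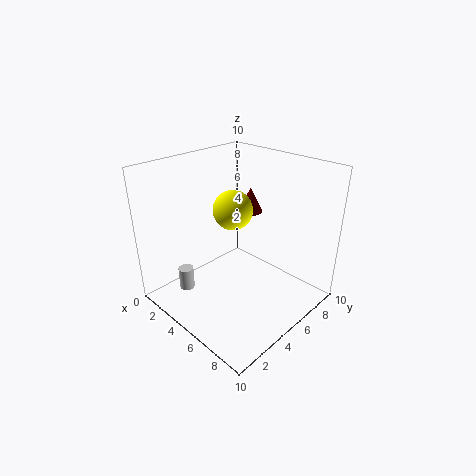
a_1 = 3; b_1 = 6.5; c_1 = 6; a_2 = 2.5; b_2 = 9; c_2 = 5; t_2 = 2; a_3 = 3.5; b_3 = 1.5; c_3 = 2; s_3 = 0.5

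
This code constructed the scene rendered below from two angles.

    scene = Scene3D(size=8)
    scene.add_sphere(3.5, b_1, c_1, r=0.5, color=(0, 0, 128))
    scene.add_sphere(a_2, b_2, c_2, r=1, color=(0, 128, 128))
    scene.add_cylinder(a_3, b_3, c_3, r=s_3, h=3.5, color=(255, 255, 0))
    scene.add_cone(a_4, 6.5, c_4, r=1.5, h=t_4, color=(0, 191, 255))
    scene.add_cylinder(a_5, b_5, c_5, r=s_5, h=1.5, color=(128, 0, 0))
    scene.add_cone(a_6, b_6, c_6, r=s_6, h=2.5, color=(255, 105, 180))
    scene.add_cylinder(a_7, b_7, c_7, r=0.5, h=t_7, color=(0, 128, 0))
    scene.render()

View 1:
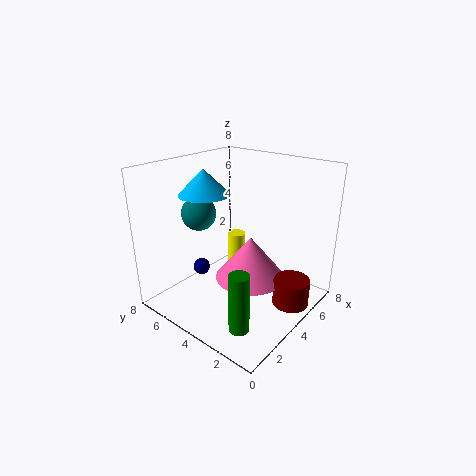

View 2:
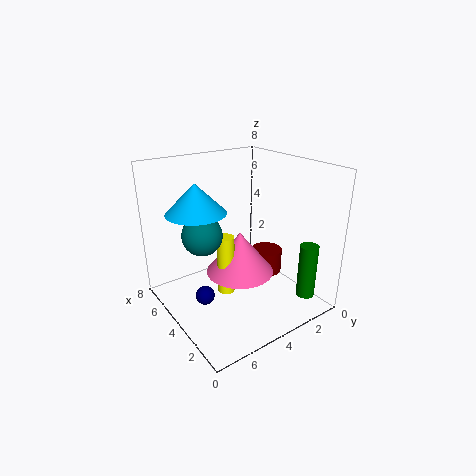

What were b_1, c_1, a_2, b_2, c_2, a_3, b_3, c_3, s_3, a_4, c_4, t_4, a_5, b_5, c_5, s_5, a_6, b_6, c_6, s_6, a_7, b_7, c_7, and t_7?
b_1 = 6.5
c_1 = 1.5
a_2 = 3.5
b_2 = 6.5
c_2 = 5
a_3 = 4.5
b_3 = 4.5
c_3 = 0.5
s_3 = 0.5
a_4 = 4
c_4 = 6
t_4 = 1.5
a_5 = 5
b_5 = 1
c_5 = 0.5
s_5 = 1
a_6 = 4.5
b_6 = 3.5
c_6 = 1.5
s_6 = 2
a_7 = 1
b_7 = 1.5
c_7 = 1
t_7 = 3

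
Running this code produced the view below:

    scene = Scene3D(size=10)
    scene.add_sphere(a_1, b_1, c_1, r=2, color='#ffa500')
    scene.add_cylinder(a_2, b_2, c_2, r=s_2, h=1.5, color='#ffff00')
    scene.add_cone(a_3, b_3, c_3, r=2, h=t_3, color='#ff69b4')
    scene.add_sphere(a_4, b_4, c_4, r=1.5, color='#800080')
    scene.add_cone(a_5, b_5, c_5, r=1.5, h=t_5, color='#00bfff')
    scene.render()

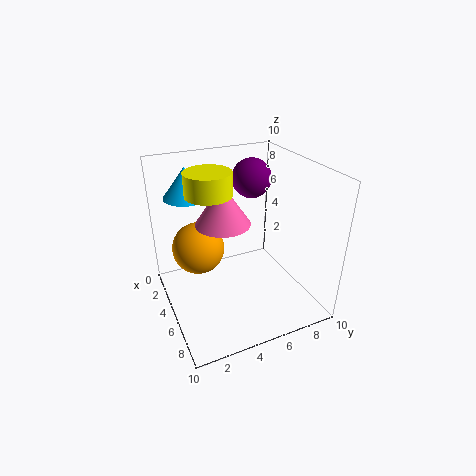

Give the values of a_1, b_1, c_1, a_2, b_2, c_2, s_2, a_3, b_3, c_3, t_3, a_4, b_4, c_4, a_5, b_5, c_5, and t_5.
a_1 = 2; b_1 = 3; c_1 = 3; a_2 = 5; b_2 = 3; c_2 = 8.5; s_2 = 1.5; a_3 = 3.5; b_3 = 4.5; c_3 = 5.5; t_3 = 3; a_4 = 2; b_4 = 7.5; c_4 = 8; a_5 = 3.5; b_5 = 2; c_5 = 8; t_5 = 2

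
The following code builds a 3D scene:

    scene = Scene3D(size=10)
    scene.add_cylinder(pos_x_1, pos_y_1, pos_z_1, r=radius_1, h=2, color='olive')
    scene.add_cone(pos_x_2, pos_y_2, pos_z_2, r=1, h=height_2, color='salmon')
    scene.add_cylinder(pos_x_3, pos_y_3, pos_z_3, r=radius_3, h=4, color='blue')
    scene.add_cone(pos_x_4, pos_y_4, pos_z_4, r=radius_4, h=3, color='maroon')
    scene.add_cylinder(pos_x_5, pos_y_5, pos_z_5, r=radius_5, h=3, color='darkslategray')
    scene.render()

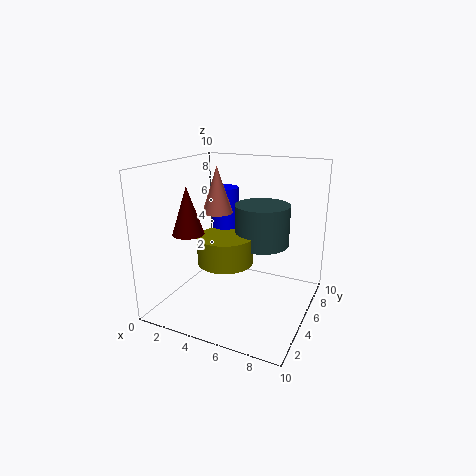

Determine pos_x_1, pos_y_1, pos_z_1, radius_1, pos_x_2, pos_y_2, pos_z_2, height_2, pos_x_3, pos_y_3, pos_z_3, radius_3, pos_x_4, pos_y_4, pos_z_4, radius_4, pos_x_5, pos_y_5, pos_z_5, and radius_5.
pos_x_1 = 4
pos_y_1 = 5
pos_z_1 = 3
radius_1 = 2
pos_x_2 = 4
pos_y_2 = 4
pos_z_2 = 7
height_2 = 3
pos_x_3 = 3
pos_y_3 = 7
pos_z_3 = 4
radius_3 = 1
pos_x_4 = 3
pos_y_4 = 2
pos_z_4 = 6
radius_4 = 1
pos_x_5 = 6
pos_y_5 = 7
pos_z_5 = 4
radius_5 = 2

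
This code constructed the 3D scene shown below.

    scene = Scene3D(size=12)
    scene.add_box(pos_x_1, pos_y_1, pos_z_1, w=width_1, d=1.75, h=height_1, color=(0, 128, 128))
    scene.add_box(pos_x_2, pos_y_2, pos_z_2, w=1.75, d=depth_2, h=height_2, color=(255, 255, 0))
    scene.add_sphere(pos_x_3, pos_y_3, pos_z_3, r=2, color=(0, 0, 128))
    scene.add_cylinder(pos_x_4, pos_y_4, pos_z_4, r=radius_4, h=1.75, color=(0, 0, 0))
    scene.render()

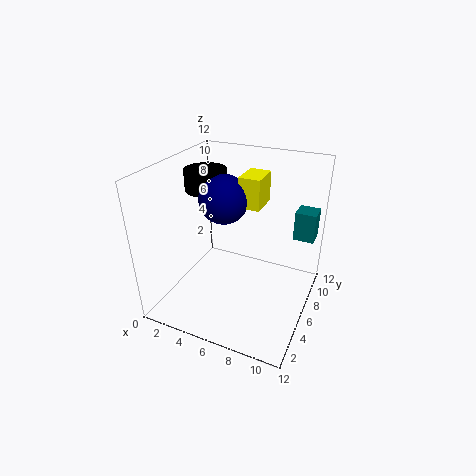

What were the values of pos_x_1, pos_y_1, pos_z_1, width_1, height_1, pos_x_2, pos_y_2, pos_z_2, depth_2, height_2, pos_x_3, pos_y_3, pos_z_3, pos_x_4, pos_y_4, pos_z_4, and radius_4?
pos_x_1 = 10, pos_y_1 = 8.5, pos_z_1 = 5.5, width_1 = 1.75, height_1 = 2.5, pos_x_2 = 6, pos_y_2 = 6, pos_z_2 = 8.75, depth_2 = 2.5, height_2 = 2.5, pos_x_3 = 4.75, pos_y_3 = 6, pos_z_3 = 9.25, pos_x_4 = 2.75, pos_y_4 = 6.75, pos_z_4 = 9.5, radius_4 = 1.75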